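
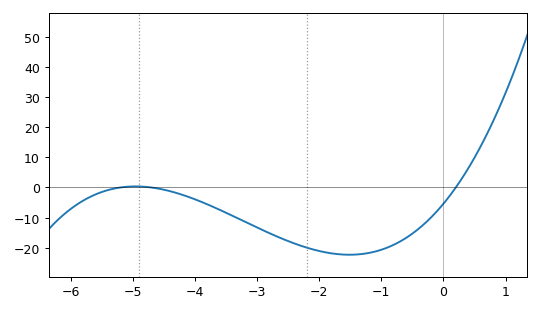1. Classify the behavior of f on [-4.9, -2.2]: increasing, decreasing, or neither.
decreasing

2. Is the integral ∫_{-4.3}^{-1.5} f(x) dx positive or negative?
negative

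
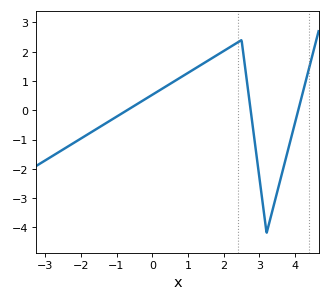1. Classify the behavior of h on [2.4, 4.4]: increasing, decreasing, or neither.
neither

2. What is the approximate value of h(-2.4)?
-1.3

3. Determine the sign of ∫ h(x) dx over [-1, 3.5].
positive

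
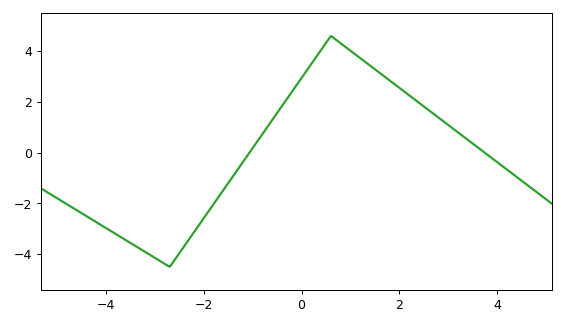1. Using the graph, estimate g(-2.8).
-4.4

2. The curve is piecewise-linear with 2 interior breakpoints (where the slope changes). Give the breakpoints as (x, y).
(-2.7, -4.5); (0.6, 4.6)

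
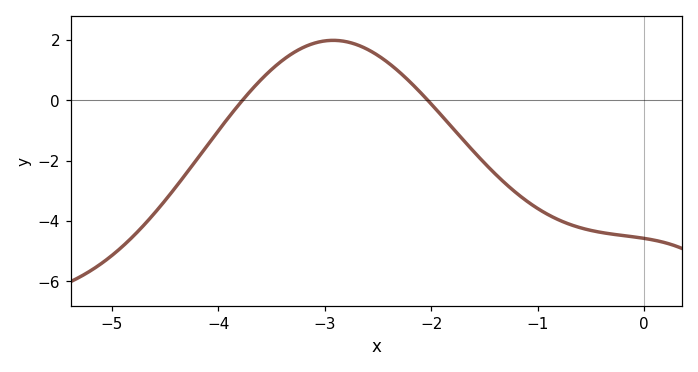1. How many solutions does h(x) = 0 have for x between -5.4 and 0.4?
2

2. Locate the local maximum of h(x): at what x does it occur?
-2.92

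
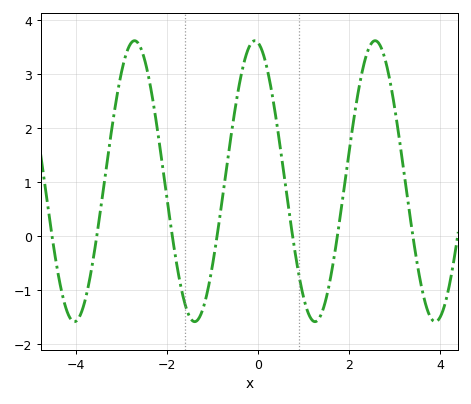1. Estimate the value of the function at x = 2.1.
2.16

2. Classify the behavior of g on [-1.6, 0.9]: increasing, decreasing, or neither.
neither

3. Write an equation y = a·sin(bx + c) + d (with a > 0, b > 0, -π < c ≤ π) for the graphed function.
y = 2.6sin(2.38x + 1.74) + 1.01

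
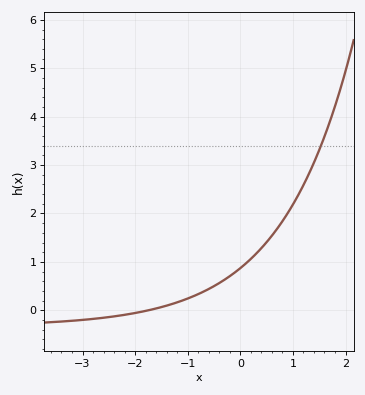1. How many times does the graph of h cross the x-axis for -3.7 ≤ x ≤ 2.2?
1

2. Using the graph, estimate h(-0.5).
0.499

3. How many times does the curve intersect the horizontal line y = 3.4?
1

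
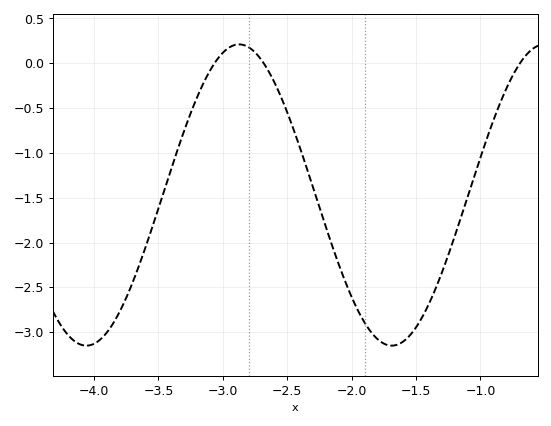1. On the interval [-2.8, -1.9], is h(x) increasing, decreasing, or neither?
decreasing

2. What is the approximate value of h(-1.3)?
-2.35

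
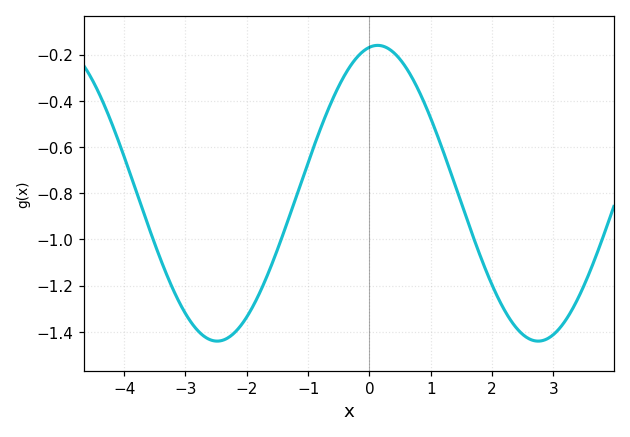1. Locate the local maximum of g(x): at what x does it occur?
0.2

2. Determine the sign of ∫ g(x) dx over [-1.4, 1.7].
negative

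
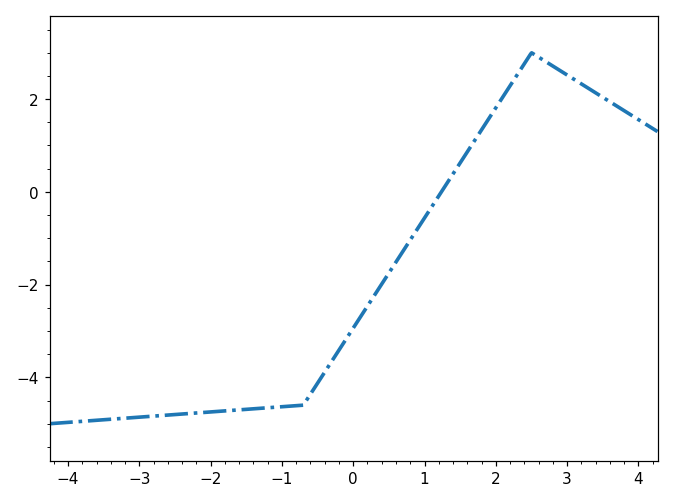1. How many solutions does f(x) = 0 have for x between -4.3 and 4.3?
1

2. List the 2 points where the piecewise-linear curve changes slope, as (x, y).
(-0.7, -4.6); (2.5, 3)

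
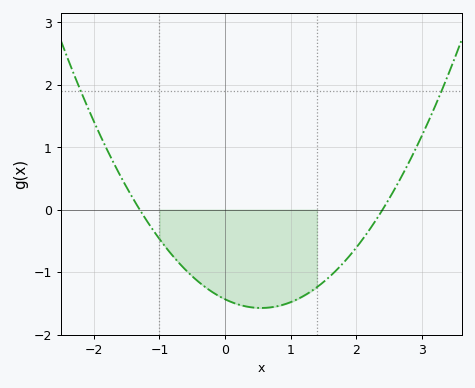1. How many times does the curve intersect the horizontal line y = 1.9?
2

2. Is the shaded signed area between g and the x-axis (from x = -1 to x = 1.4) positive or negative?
negative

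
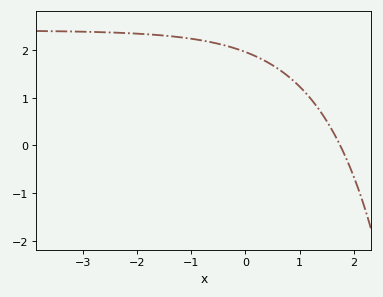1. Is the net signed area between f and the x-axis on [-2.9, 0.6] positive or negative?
positive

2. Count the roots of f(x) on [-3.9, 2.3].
1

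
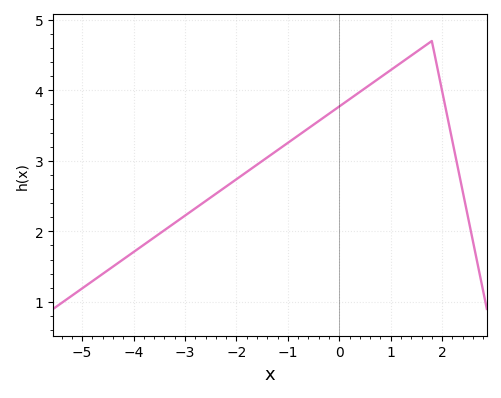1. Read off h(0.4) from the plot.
3.98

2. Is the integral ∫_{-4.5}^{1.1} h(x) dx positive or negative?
positive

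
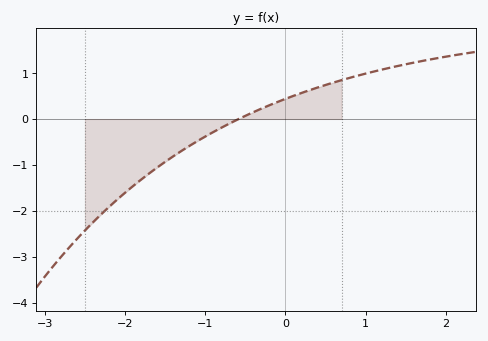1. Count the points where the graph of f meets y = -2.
1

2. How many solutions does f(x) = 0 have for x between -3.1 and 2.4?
1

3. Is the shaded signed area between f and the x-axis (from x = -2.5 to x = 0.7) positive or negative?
negative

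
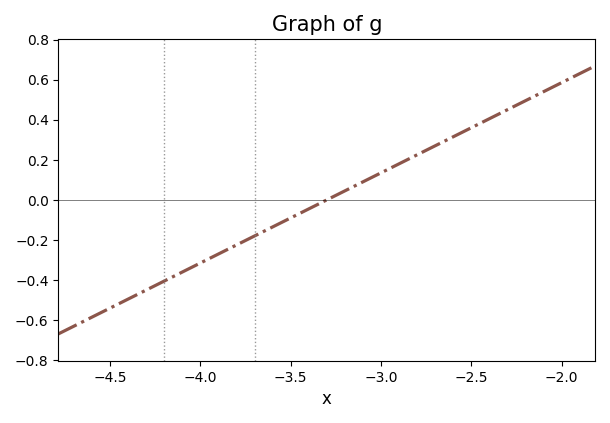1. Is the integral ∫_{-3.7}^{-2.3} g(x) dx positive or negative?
positive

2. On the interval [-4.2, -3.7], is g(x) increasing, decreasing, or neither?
increasing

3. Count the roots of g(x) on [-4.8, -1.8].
1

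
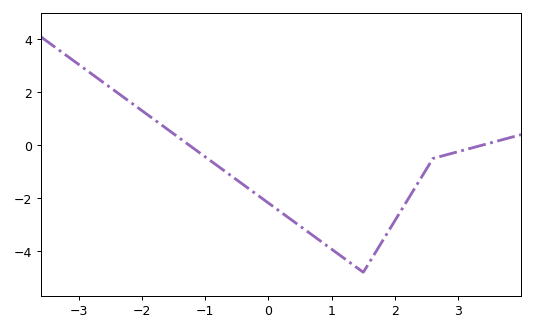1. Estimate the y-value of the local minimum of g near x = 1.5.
-4.8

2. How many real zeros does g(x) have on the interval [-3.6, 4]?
2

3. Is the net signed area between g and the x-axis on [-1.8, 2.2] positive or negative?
negative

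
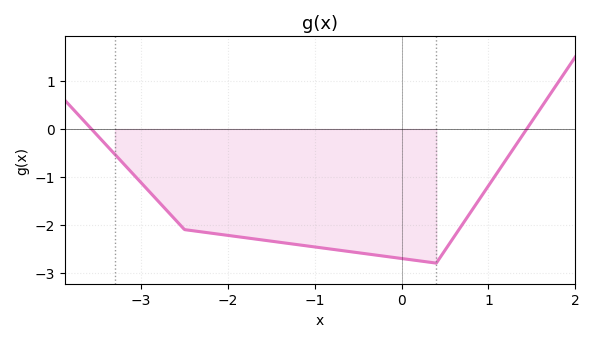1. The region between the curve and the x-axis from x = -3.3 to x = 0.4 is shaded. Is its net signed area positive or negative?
negative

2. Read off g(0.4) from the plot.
-2.8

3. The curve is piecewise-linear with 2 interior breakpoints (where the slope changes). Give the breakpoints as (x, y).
(-2.5, -2.1); (0.4, -2.8)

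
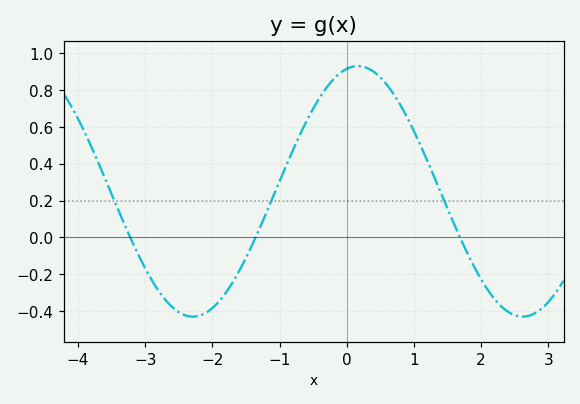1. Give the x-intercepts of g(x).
-3.22, -1.36, 1.69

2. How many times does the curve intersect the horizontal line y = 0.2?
3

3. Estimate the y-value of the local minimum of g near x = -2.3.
-0.43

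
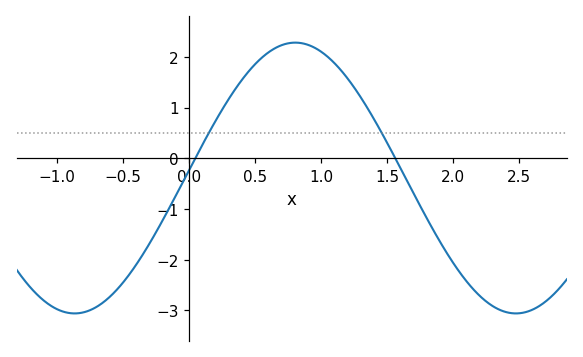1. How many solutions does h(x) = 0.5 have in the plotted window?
2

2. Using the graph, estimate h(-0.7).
-2.9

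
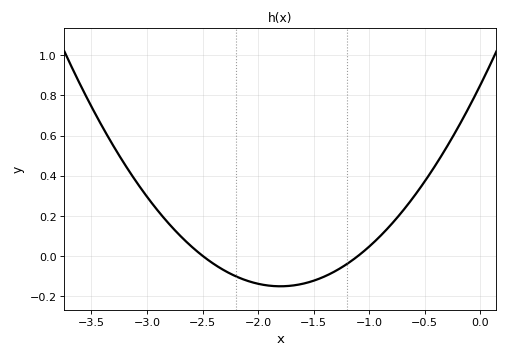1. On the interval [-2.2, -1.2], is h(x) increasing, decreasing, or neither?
neither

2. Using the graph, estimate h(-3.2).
0.456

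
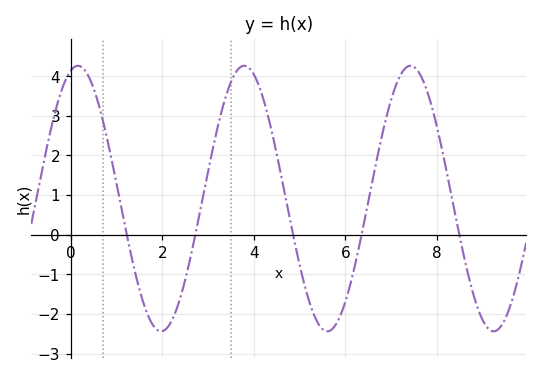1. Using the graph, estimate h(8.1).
2.2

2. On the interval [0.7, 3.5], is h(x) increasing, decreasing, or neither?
neither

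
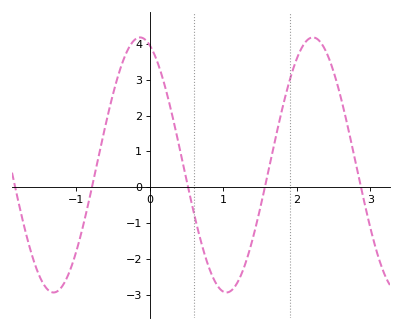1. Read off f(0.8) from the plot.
-2.2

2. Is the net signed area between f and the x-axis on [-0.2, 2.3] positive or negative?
positive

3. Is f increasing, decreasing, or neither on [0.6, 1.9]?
neither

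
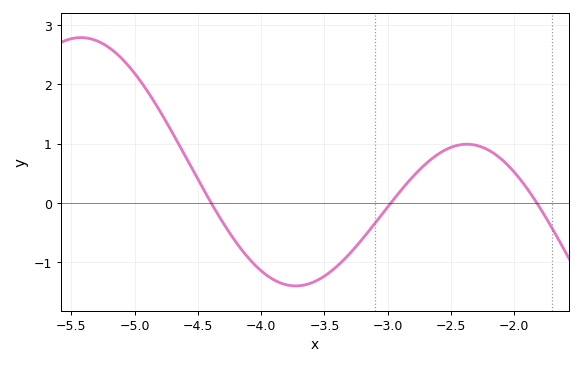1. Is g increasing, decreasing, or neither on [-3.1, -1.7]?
neither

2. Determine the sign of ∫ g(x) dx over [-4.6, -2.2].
negative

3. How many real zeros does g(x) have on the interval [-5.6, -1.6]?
3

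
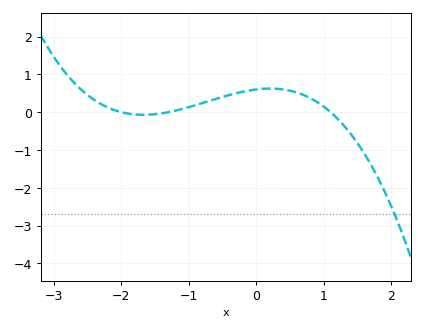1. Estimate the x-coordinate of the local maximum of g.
0.206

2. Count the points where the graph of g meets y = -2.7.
1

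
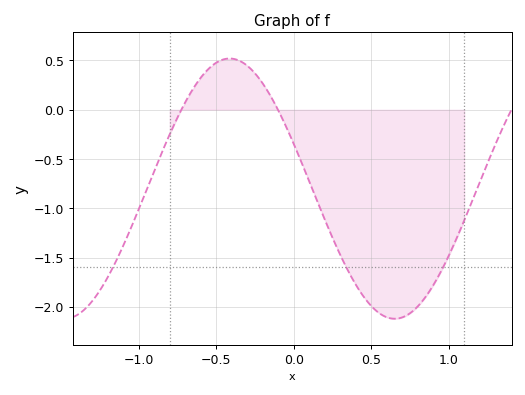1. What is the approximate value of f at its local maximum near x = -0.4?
0.5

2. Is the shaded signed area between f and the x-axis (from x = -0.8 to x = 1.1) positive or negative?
negative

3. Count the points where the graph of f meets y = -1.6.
3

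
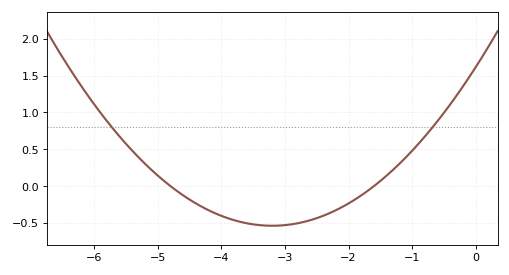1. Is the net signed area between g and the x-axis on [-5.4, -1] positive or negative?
negative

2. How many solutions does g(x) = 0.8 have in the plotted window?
2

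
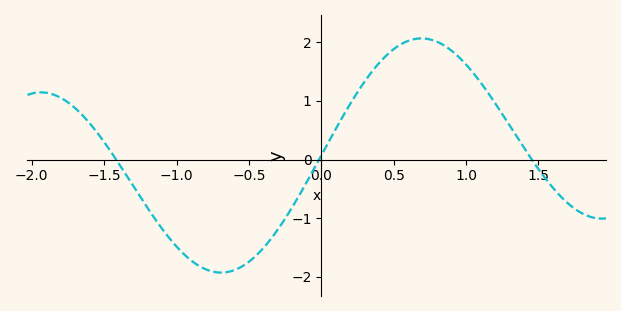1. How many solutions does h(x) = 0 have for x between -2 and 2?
3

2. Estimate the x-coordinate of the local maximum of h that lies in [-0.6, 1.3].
0.7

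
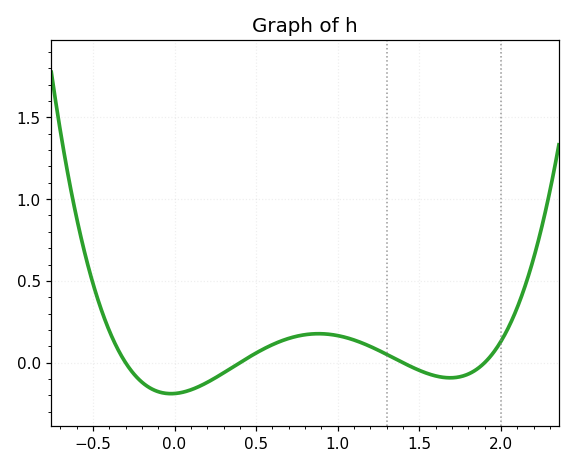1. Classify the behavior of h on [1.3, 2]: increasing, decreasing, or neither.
neither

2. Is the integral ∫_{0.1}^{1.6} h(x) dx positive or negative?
positive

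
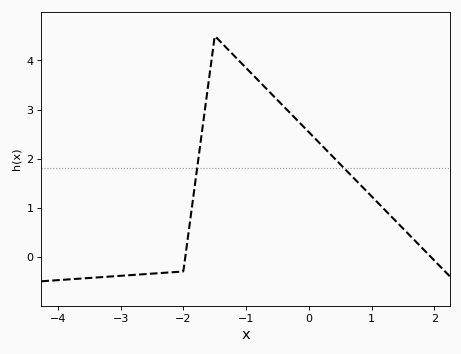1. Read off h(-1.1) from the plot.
3.98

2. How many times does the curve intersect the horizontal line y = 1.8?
2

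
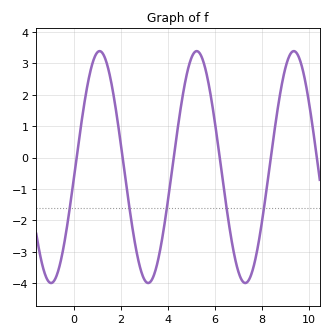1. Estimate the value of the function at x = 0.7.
2.73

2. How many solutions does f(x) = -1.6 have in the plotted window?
5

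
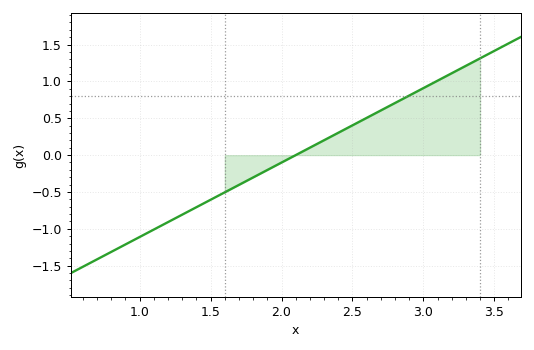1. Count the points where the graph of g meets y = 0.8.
1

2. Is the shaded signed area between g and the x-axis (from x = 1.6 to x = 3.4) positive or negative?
positive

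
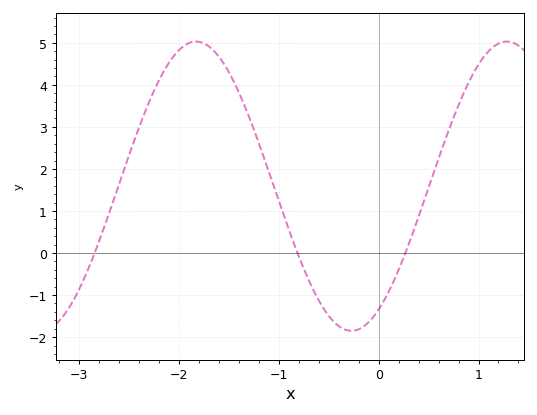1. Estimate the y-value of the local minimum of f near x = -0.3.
-1.8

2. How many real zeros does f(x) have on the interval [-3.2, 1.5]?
3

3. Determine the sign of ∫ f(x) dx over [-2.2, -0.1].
positive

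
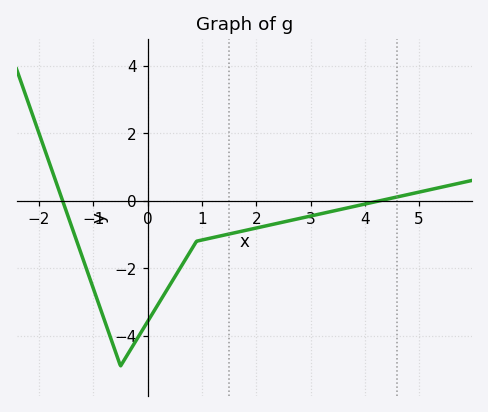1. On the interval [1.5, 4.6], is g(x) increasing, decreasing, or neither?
increasing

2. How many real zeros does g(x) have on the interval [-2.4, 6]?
2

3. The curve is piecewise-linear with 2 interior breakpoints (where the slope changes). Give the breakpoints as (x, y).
(-0.5, -4.9); (0.9, -1.2)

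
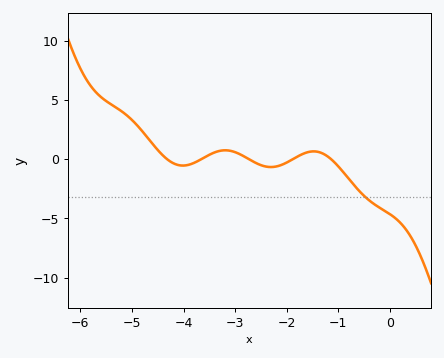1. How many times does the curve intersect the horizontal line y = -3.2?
1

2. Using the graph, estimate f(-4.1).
-0.5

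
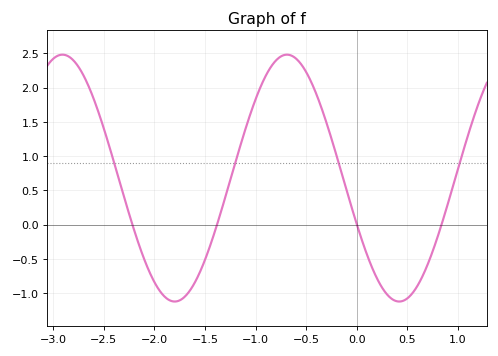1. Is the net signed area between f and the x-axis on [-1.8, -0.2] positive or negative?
positive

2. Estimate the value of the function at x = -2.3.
0.4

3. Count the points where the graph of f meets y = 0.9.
4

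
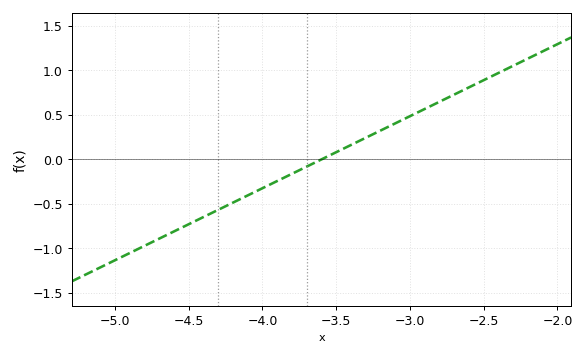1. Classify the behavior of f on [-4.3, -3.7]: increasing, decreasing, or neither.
increasing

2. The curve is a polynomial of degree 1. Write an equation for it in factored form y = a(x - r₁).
y = 0.81(x + 3.6)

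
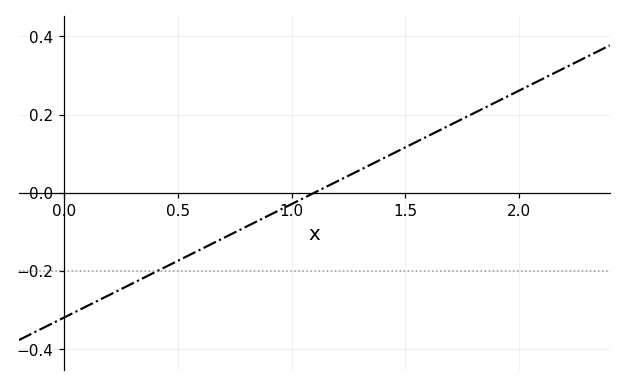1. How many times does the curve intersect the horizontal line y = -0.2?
1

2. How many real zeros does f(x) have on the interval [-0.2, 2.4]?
1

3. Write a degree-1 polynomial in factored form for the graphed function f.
y = 0.29(x - 1.1)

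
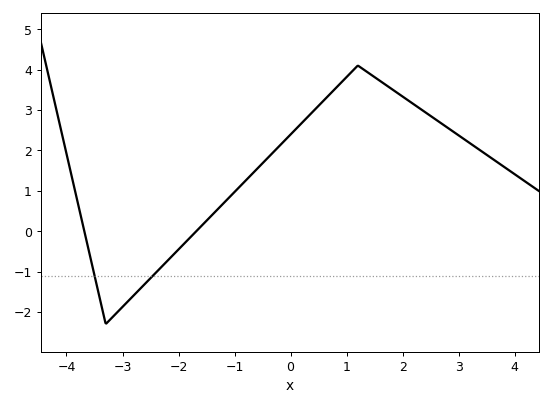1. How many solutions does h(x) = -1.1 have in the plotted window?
2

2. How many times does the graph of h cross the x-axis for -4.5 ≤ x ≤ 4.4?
2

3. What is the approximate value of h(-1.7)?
0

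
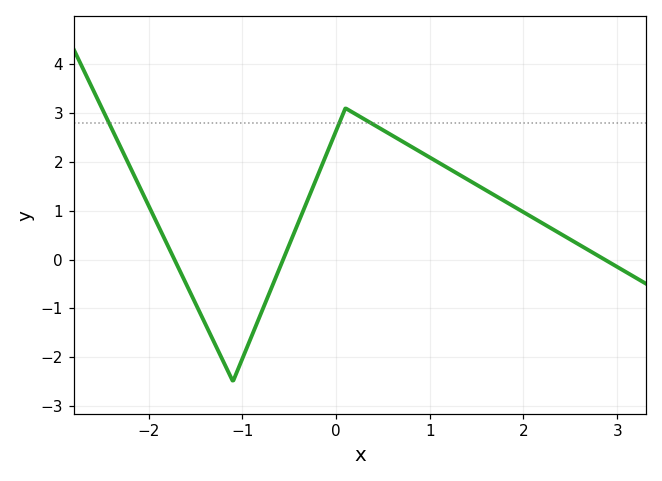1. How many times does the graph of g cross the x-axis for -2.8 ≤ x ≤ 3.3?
3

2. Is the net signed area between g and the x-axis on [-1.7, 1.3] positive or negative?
positive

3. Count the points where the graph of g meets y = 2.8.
3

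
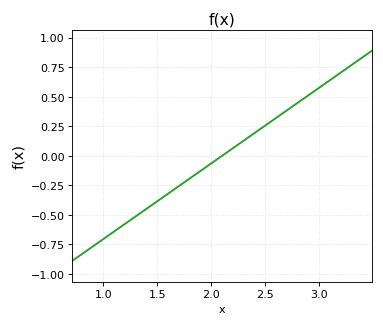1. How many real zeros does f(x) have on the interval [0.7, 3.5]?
1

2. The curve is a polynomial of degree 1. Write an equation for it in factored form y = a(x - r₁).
y = 0.64(x - 2.1)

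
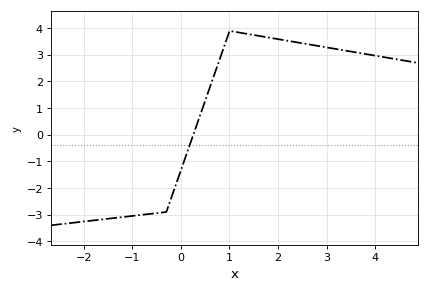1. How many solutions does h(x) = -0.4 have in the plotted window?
1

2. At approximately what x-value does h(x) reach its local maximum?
1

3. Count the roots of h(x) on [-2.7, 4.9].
1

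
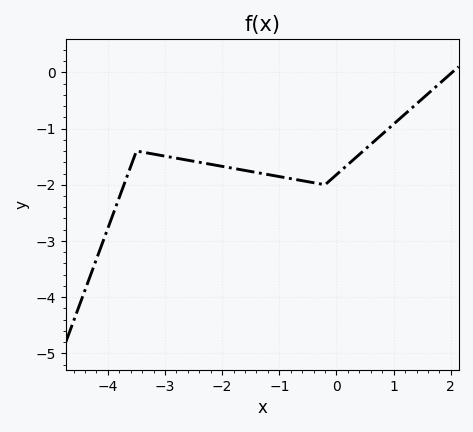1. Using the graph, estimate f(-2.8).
-1.53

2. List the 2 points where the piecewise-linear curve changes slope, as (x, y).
(-3.5, -1.4); (-0.2, -2)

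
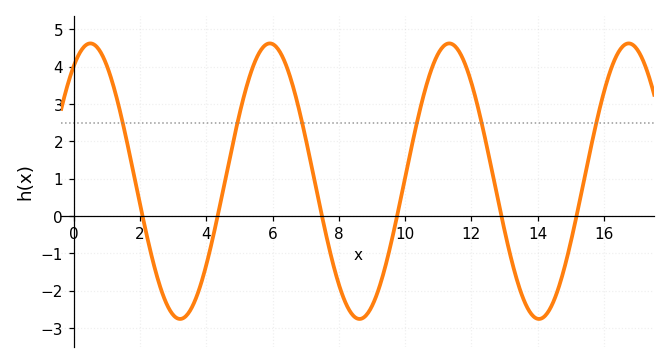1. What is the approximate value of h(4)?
-1.3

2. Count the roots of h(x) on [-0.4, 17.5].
6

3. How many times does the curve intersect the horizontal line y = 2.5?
6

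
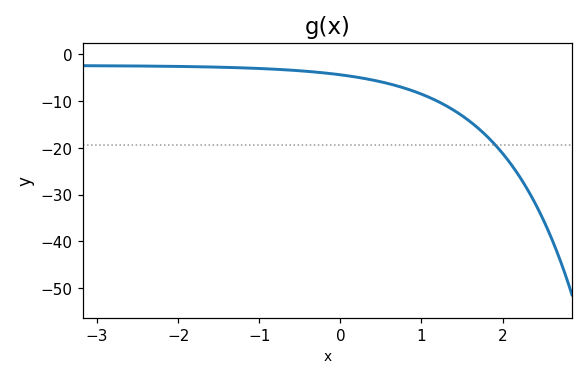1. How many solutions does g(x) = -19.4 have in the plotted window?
1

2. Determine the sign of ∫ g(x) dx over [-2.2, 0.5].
negative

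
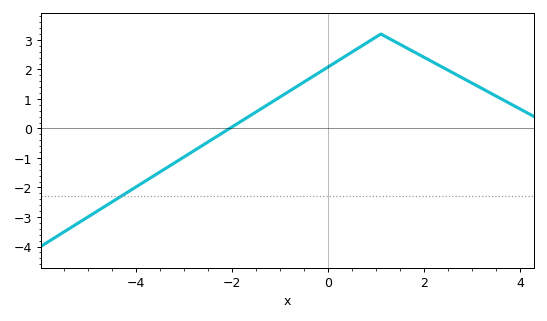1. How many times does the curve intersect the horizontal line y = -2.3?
1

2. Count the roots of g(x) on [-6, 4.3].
1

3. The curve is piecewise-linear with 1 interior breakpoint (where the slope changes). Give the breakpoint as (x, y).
(1.1, 3.2)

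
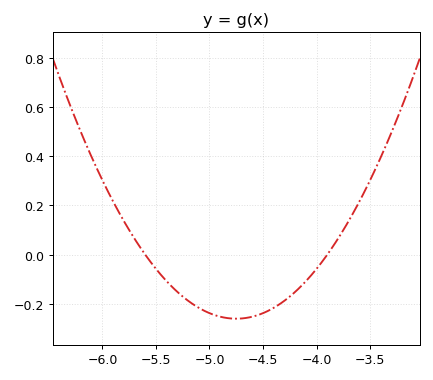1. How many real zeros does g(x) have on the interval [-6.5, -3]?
2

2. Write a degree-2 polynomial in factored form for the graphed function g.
y = 0.36(x + 5.6)(x + 3.9)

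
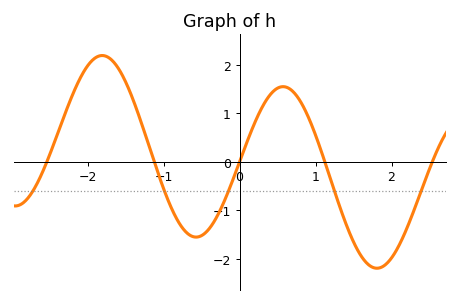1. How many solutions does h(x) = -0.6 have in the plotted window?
5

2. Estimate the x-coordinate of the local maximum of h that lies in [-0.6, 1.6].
0.571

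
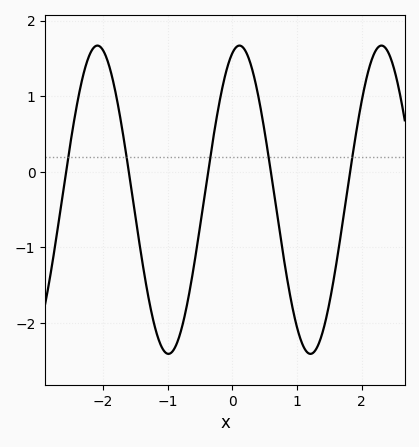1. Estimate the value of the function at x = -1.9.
1.4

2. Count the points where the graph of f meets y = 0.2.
5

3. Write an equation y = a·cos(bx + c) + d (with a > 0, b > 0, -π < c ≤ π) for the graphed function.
y = 2.04cos(2.9x - 0.31) - 0.37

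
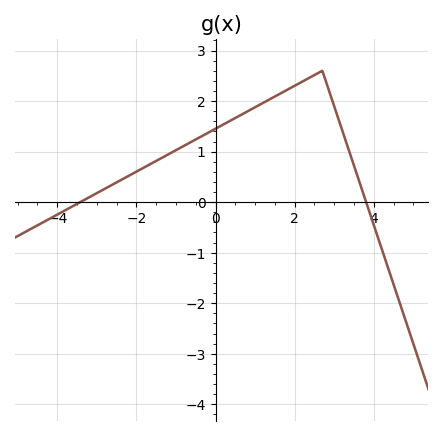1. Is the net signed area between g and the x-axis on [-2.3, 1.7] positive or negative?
positive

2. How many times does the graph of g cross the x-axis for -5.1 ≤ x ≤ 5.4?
2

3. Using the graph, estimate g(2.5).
2.5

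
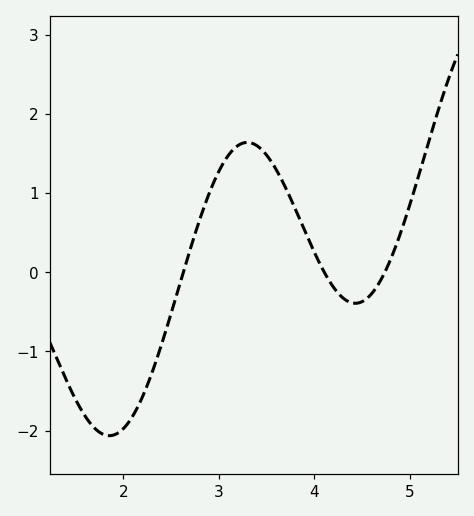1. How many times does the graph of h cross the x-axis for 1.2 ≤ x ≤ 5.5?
3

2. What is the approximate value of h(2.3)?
-1.27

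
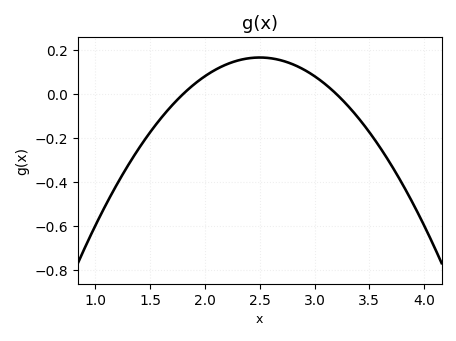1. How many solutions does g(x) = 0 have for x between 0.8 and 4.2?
2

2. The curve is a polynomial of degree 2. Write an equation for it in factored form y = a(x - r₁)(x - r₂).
y = -0.34(x - 1.8)(x - 3.2)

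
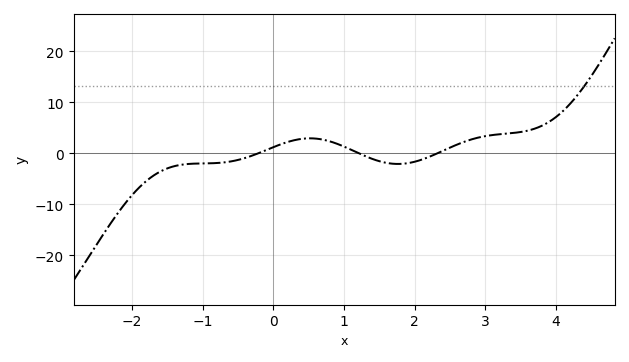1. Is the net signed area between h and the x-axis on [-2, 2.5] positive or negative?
negative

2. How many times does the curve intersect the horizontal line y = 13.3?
1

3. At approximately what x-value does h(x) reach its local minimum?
1.8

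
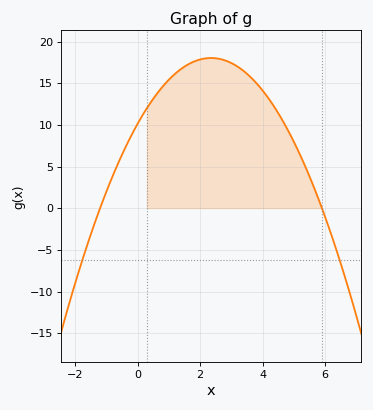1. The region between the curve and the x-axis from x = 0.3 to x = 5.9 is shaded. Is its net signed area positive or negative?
positive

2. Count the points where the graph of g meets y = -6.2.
2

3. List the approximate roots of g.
-1.2, 5.8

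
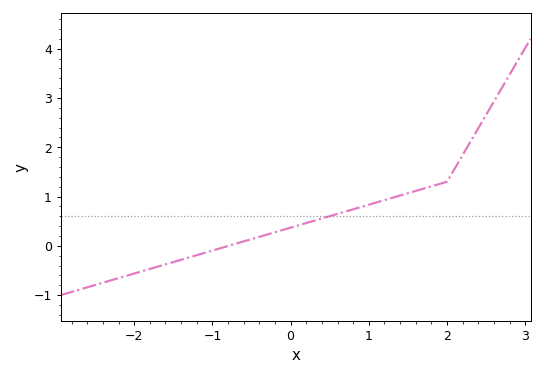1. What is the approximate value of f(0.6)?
0.6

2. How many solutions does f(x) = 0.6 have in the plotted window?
1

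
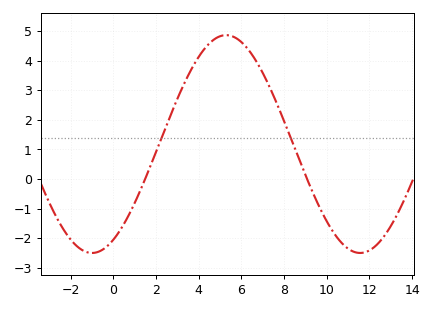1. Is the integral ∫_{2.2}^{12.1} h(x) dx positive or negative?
positive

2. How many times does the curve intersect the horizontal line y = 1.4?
2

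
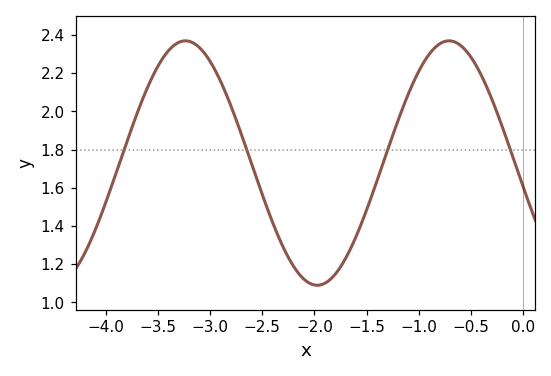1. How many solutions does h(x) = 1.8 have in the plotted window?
4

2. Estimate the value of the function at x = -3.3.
2.36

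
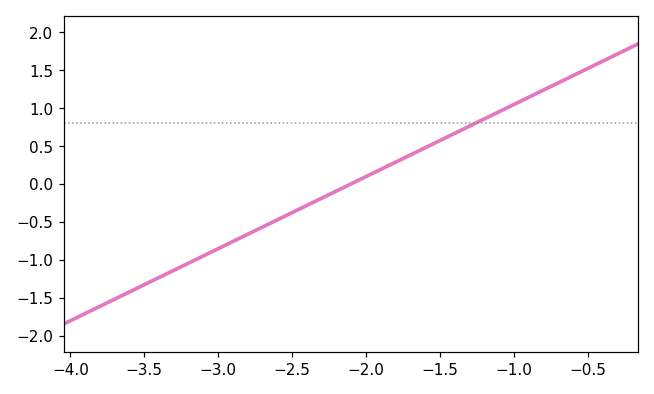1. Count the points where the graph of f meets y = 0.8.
1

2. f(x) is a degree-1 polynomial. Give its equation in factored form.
y = 0.95(x + 2.1)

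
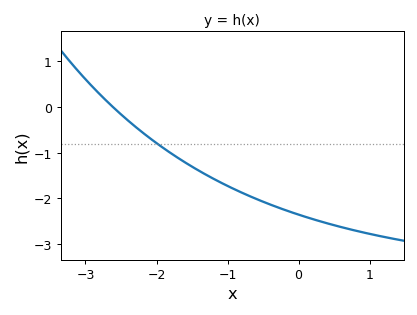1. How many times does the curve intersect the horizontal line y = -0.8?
1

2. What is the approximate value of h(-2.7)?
0.129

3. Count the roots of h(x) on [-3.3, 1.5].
1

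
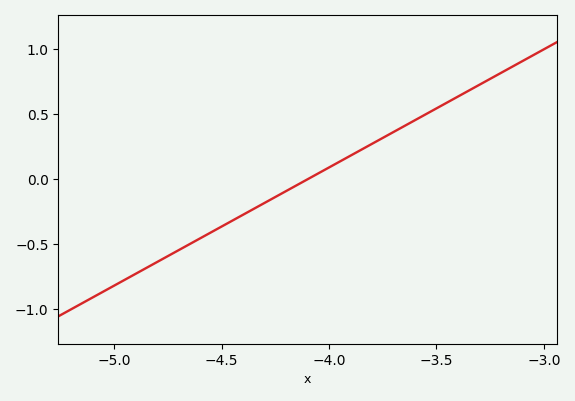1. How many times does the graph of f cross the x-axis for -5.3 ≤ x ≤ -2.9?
1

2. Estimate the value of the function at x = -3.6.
0.45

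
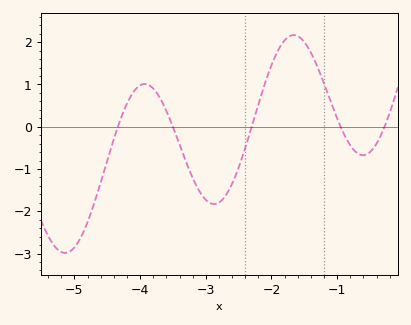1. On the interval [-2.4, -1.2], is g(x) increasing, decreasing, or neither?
neither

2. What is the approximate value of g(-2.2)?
0.5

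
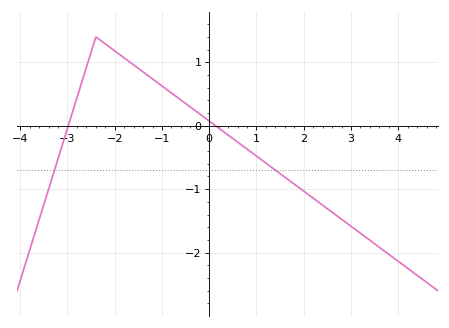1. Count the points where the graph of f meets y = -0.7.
2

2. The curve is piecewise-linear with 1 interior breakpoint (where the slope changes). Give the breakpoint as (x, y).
(-2.4, 1.4)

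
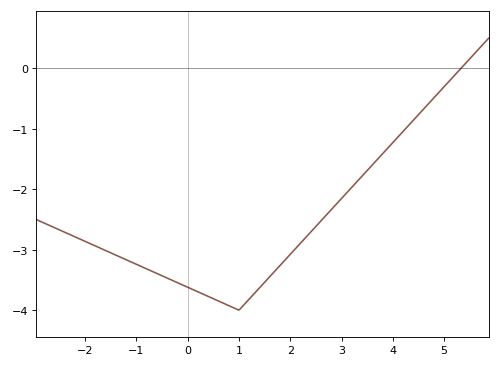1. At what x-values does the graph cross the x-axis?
5.4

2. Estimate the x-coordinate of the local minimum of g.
1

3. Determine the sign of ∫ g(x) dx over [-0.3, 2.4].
negative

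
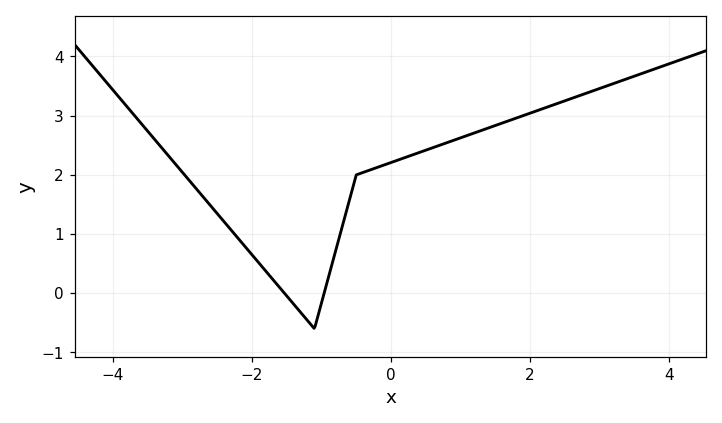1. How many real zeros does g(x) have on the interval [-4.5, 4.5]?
2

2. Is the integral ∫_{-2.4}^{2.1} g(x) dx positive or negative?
positive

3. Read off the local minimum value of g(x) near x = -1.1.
-0.599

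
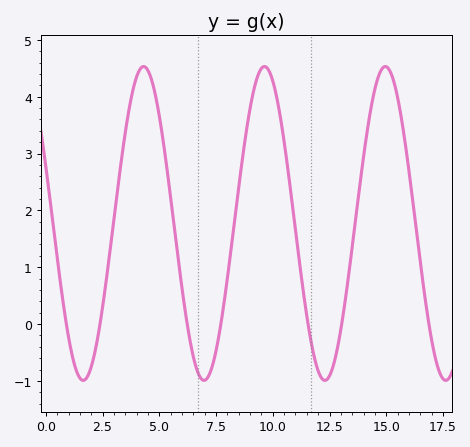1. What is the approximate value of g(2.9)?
1.52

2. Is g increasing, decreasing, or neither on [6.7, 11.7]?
neither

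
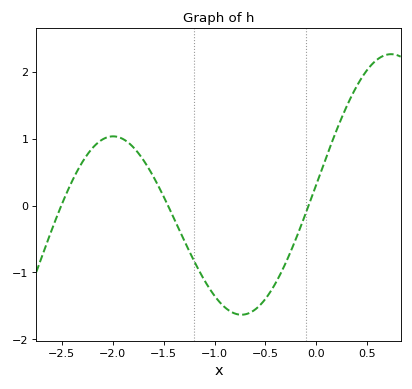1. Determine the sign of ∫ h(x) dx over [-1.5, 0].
negative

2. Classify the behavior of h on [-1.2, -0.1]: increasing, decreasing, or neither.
neither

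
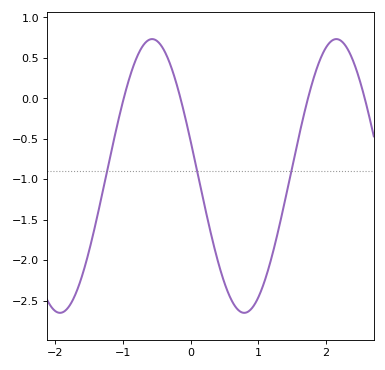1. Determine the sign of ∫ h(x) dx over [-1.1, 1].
negative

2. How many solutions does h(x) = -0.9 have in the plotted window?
3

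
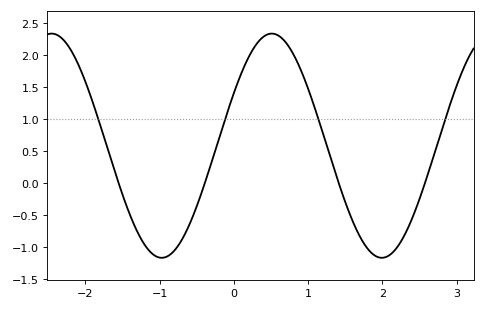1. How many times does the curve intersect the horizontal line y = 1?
4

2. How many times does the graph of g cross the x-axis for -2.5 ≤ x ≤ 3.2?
4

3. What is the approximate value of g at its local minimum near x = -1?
-1.15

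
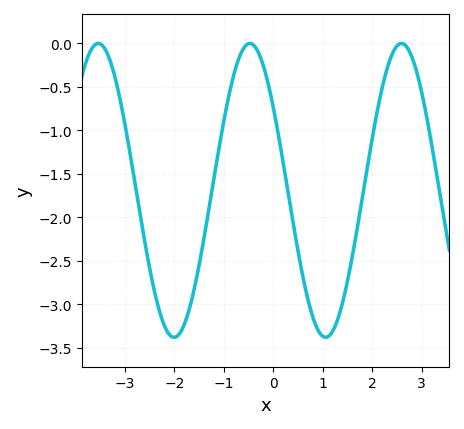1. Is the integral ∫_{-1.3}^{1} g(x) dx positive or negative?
negative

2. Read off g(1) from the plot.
-3.35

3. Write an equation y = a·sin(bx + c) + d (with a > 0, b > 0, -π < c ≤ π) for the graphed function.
y = 1.69sin(2x + 2.5) - 1.69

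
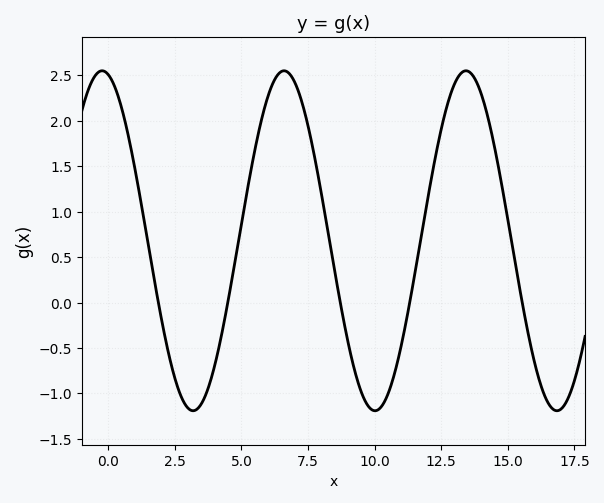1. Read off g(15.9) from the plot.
-0.527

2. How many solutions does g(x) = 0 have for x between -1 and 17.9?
5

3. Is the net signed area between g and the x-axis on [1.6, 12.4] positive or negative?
positive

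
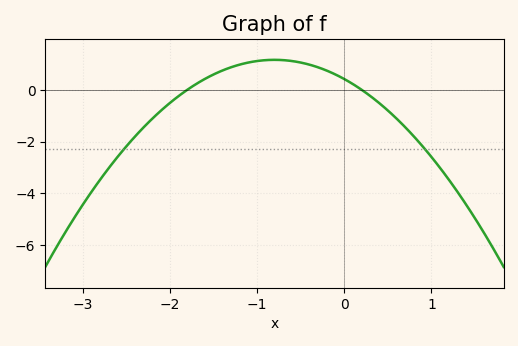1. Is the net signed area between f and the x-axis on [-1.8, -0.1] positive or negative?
positive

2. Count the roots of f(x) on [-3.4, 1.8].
2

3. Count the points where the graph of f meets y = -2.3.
2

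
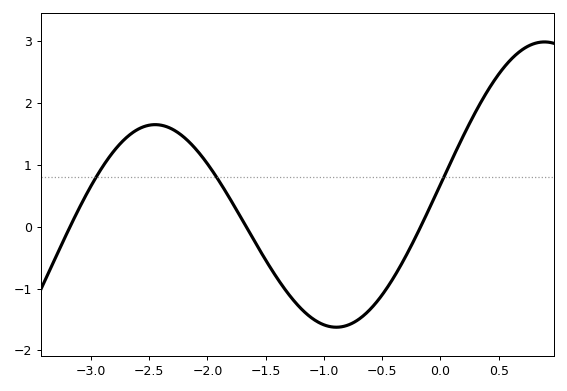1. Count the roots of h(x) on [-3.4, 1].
3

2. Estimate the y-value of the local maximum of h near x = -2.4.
1.6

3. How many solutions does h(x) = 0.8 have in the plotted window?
3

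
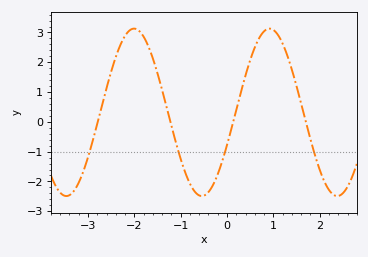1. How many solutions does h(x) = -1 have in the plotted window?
4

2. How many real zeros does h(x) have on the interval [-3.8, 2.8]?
4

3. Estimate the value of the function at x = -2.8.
-0.1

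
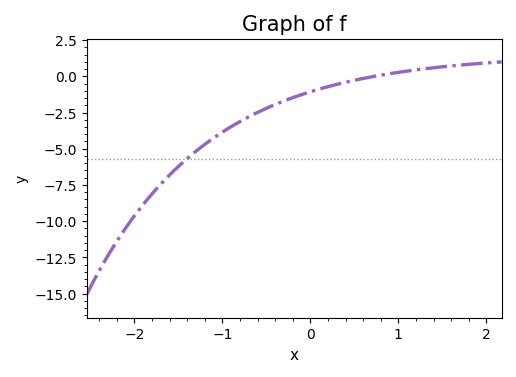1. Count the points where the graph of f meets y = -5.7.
1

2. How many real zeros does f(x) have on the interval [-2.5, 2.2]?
1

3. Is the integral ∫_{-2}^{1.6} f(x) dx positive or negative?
negative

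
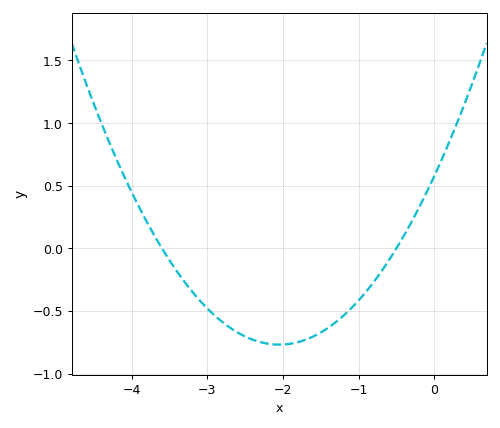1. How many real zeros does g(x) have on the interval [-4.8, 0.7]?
2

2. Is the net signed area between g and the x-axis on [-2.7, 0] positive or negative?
negative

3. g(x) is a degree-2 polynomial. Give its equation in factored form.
y = 0.32(x + 3.6)(x + 0.5)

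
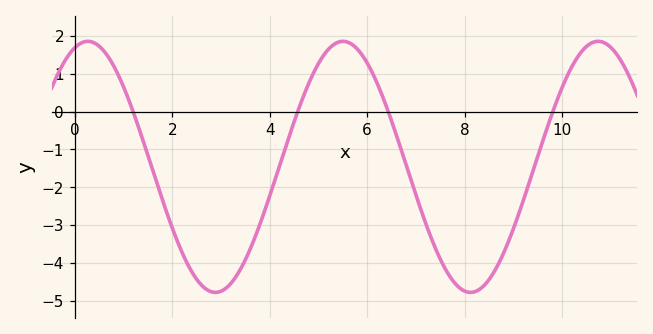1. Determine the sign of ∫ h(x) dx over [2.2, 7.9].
negative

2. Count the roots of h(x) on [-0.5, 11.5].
4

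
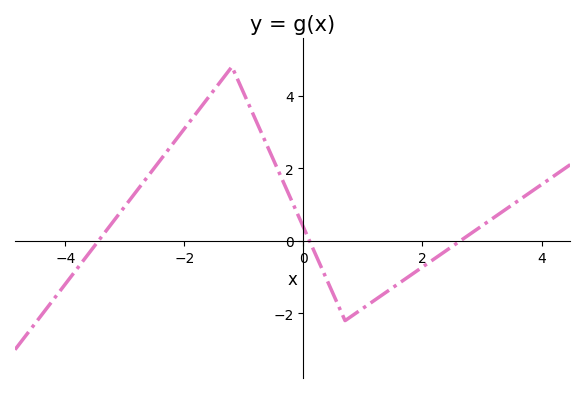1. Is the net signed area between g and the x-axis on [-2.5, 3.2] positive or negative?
positive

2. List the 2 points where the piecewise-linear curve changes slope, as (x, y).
(-1.2, 4.8); (0.7, -2.2)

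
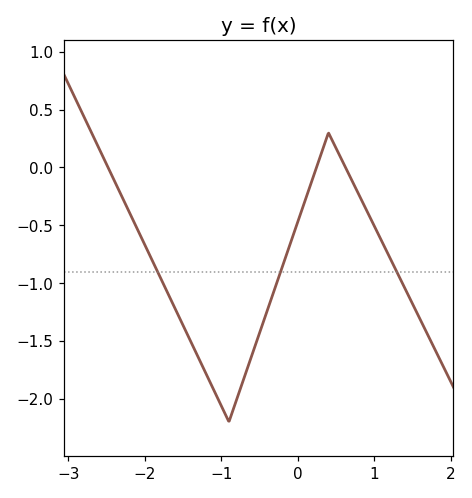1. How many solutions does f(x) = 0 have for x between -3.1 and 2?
3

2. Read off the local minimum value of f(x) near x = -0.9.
-2.2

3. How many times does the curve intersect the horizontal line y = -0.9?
3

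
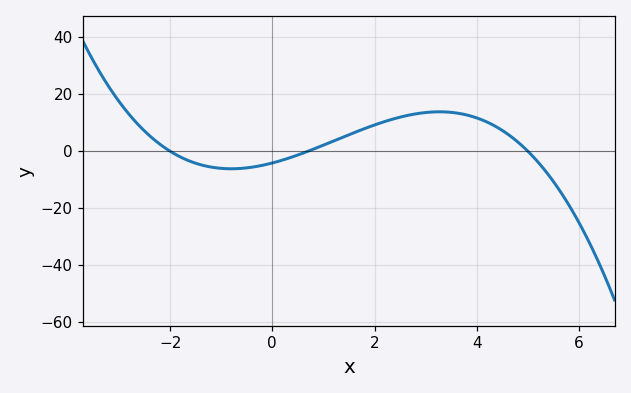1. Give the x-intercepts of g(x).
-2, 0.8, 5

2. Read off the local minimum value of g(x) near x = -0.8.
-6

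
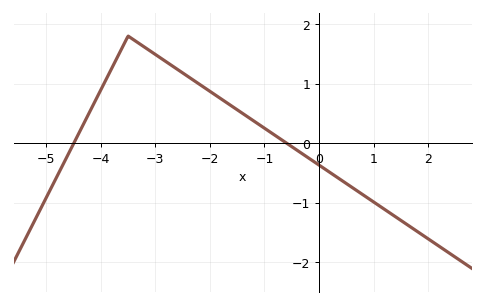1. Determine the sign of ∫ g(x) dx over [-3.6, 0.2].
positive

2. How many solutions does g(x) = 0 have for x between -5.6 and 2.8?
2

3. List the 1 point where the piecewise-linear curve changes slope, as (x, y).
(-3.5, 1.8)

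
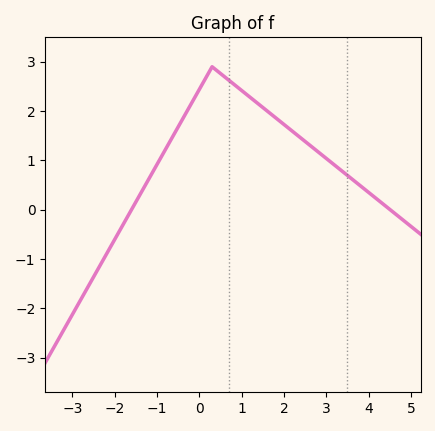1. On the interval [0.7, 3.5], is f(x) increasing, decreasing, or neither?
decreasing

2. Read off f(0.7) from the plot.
2.6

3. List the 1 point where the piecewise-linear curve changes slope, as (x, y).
(0.3, 2.9)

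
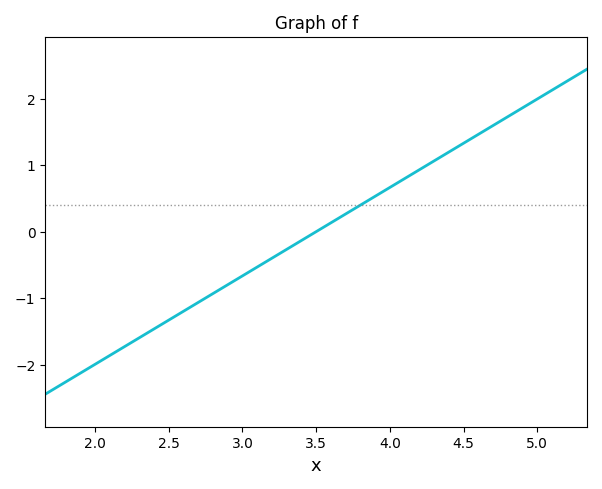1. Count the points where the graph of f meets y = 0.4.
1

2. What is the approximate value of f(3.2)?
-0.399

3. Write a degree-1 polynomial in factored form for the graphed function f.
y = 1.33(x - 3.5)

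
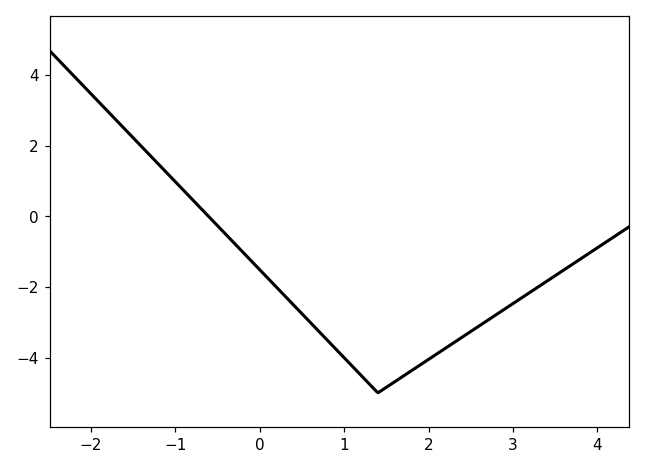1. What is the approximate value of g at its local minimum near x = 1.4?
-5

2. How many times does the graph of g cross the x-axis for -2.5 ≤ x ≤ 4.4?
1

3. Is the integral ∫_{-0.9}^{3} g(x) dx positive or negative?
negative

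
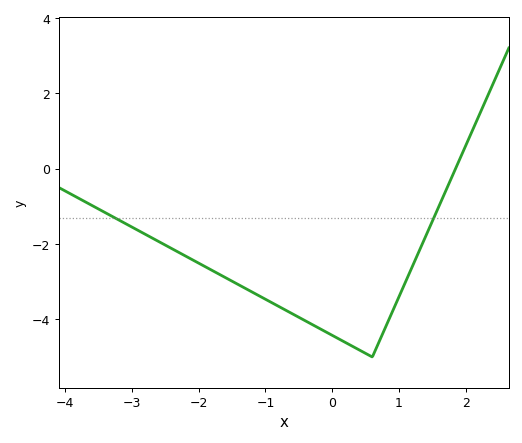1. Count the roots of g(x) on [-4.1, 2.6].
1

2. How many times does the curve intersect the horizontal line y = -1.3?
2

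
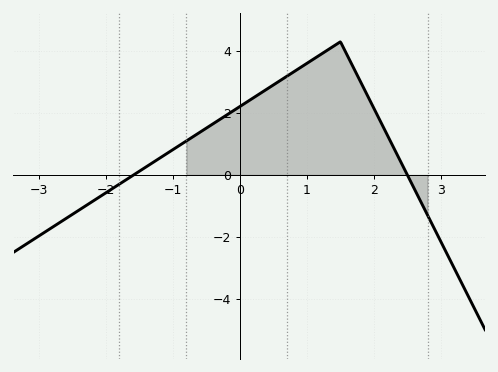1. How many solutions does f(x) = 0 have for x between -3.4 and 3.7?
2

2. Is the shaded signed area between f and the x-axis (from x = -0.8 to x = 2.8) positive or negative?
positive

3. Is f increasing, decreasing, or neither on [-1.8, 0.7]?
increasing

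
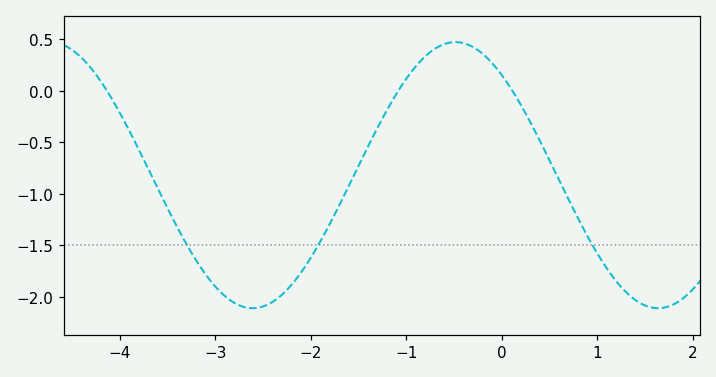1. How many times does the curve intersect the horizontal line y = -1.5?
3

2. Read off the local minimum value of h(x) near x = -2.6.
-2.1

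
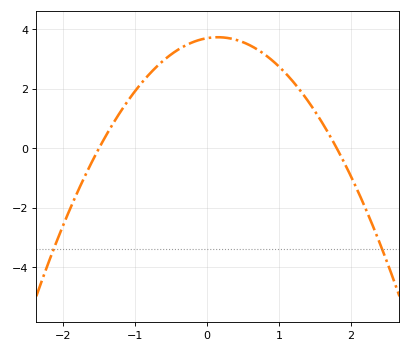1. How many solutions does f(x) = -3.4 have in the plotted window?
2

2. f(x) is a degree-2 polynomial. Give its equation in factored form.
y = -1.37(x + 1.5)(x - 1.8)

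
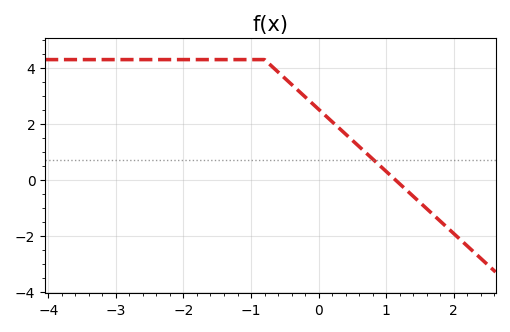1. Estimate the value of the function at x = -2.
4.2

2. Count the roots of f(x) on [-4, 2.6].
1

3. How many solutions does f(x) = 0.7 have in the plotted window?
1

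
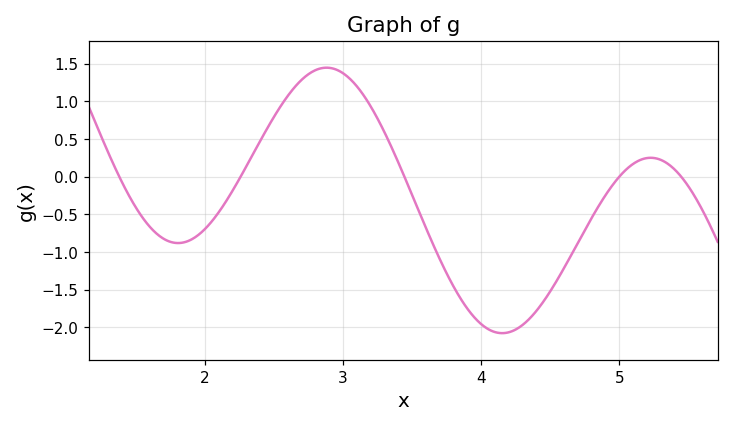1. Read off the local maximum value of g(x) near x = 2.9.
1.45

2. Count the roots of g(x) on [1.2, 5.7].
5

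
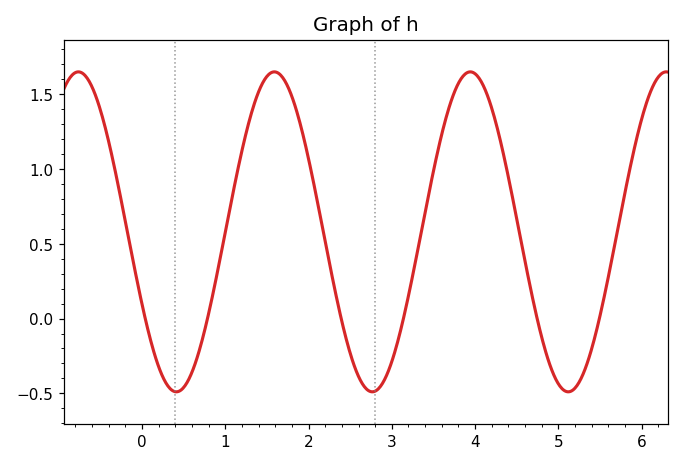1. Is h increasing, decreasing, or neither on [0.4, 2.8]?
neither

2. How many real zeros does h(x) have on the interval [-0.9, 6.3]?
6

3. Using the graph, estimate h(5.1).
-0.489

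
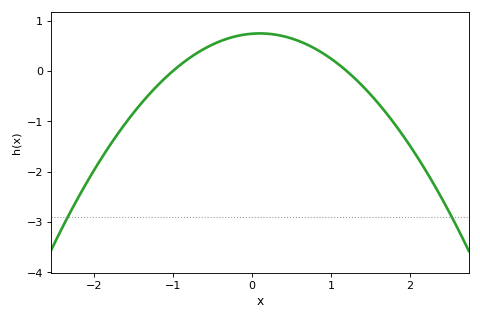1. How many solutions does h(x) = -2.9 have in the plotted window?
2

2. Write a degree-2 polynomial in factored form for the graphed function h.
y = -0.62(x + 1)(x - 1.2)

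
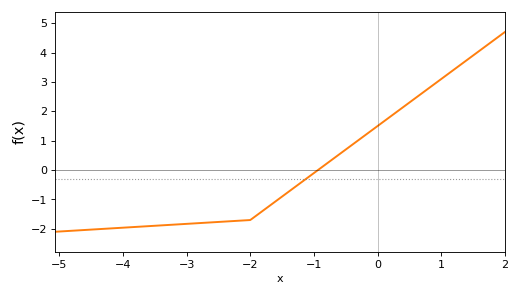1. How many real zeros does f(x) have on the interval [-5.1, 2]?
1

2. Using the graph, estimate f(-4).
-1.96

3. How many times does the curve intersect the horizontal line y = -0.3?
1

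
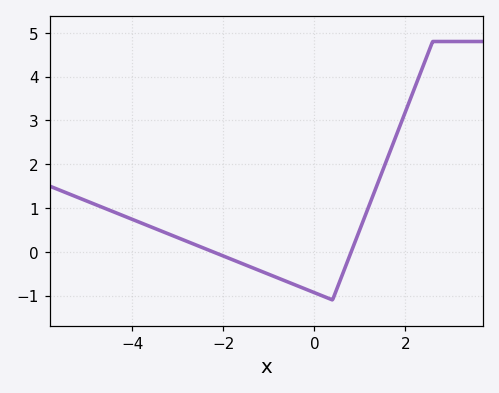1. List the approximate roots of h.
-2.2, 0.8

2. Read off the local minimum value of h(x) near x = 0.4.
-1.1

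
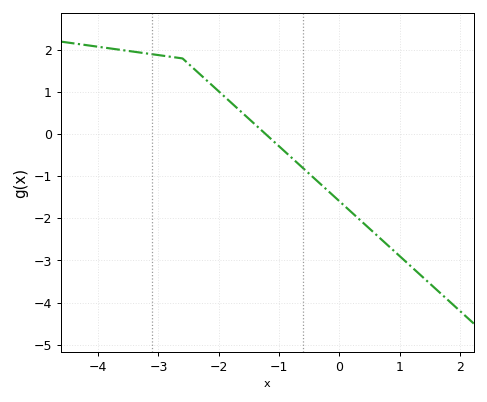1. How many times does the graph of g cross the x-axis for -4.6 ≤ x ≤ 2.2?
1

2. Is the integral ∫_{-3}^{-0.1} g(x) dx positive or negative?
positive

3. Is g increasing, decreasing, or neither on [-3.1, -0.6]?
decreasing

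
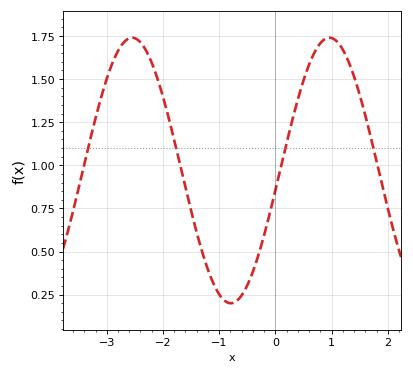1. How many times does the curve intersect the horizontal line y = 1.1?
4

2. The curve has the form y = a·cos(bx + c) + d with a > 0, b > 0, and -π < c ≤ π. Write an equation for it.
y = 0.77cos(1.79x - 1.72) + 0.97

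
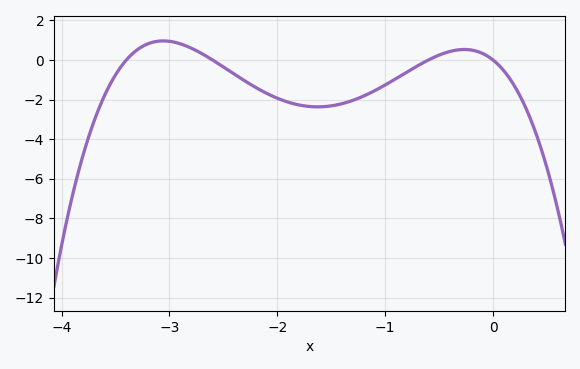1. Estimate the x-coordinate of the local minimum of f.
-1.6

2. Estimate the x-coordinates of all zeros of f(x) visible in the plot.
-3.4, -2.6, -0.6, 0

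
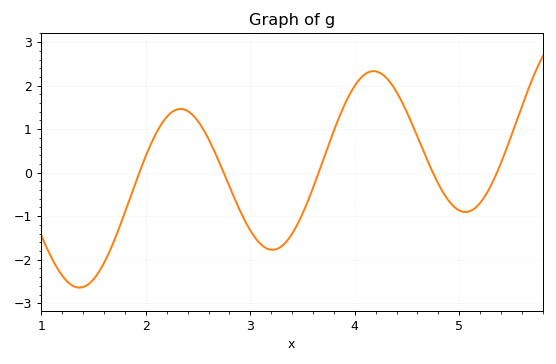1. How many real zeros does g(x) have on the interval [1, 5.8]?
5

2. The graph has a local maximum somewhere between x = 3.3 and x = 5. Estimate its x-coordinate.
4.18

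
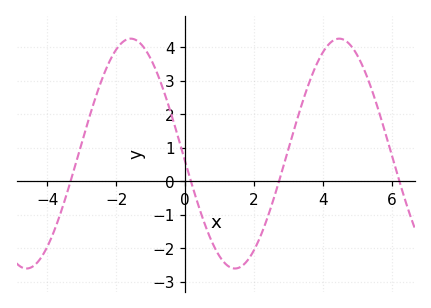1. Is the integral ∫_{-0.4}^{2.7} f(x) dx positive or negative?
negative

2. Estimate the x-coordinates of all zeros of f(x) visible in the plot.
-3.32, 0.166, 2.72, 6.21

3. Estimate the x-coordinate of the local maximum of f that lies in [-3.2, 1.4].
-1.58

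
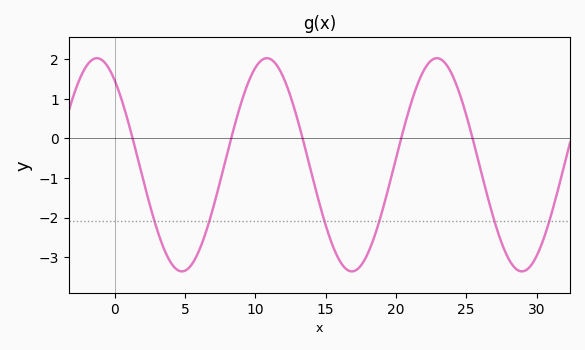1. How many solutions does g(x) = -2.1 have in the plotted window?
6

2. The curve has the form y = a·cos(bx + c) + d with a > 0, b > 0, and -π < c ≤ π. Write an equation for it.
y = 2.69cos(0.52x + 0.65) - 0.67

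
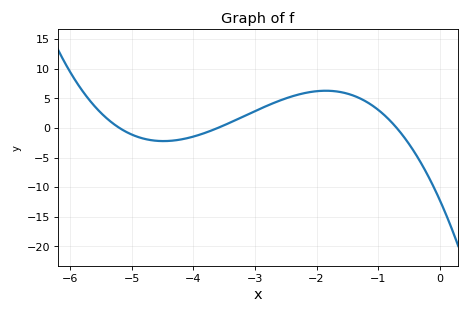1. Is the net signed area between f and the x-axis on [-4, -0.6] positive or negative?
positive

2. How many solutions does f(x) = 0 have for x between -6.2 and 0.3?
3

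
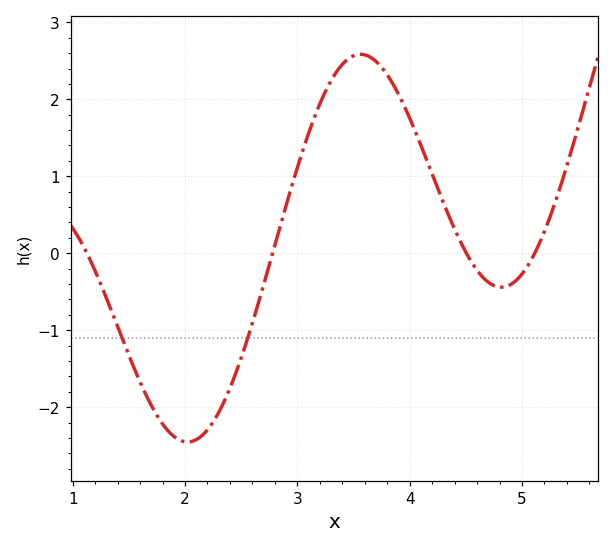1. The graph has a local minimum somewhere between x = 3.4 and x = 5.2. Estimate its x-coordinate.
4.8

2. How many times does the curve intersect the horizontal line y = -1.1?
2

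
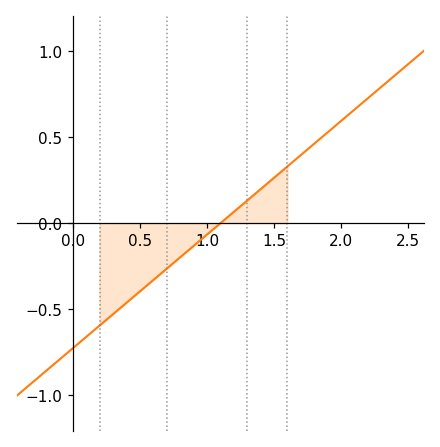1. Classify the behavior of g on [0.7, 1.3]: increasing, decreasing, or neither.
increasing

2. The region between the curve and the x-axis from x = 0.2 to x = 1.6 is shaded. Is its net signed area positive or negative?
negative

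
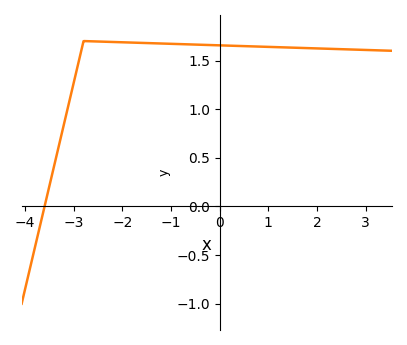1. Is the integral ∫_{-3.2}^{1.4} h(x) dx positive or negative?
positive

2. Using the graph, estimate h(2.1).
1.6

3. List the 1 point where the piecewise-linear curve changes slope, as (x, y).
(-2.8, 1.7)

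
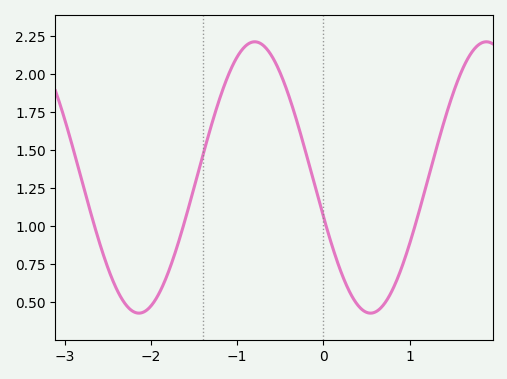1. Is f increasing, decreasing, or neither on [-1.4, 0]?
neither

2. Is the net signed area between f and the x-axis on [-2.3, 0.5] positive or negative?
positive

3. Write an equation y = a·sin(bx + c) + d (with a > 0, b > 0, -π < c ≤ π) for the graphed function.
y = 0.89sin(2.3x - 2.9) + 1.32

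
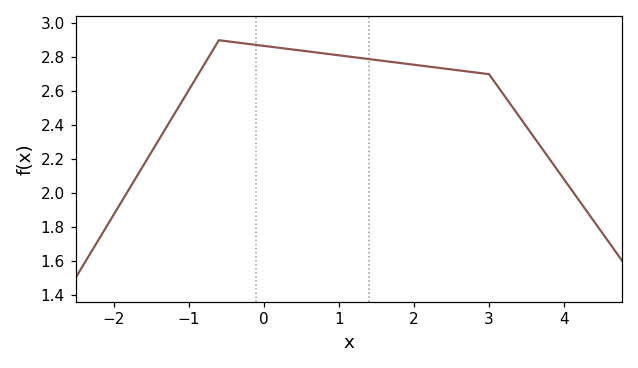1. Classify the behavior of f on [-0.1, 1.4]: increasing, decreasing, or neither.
decreasing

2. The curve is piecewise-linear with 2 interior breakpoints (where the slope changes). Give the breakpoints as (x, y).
(-0.6, 2.9); (3, 2.7)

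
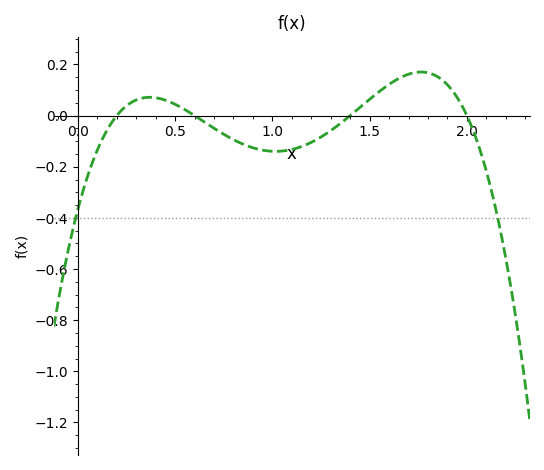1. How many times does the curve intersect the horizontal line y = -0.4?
2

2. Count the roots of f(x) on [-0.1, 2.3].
4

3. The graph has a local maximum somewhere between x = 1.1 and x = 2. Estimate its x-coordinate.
1.76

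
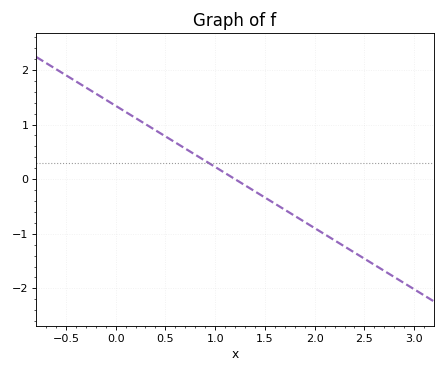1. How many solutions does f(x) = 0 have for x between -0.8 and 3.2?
1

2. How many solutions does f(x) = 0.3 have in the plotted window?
1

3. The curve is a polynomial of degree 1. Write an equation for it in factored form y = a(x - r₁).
y = -1.12(x - 1.2)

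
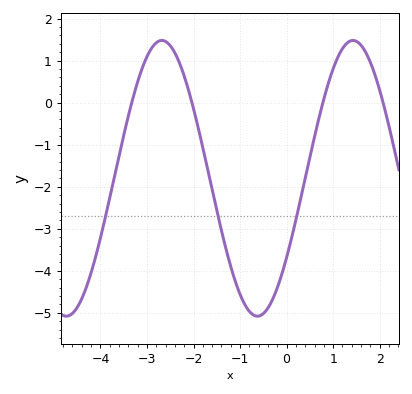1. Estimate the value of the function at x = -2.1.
0.27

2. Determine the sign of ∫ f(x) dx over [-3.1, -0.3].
negative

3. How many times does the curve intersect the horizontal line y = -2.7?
3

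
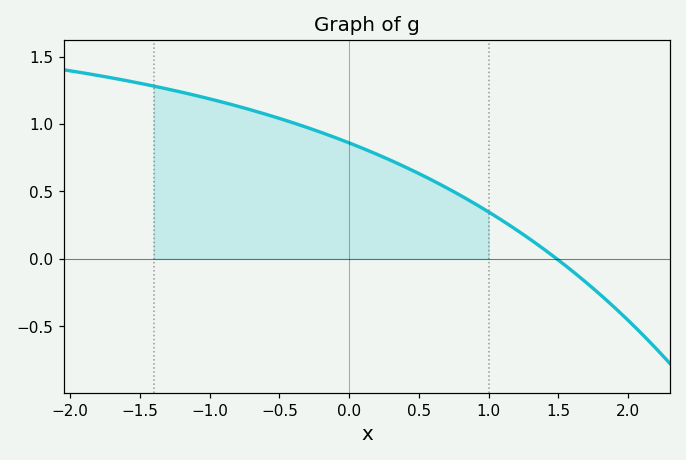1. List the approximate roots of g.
1.49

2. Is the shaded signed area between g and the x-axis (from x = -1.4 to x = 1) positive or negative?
positive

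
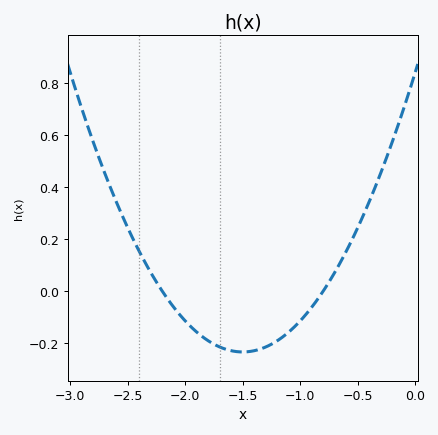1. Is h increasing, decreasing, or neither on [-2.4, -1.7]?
decreasing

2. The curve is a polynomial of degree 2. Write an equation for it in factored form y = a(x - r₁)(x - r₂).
y = 0.48(x + 2.2)(x + 0.8)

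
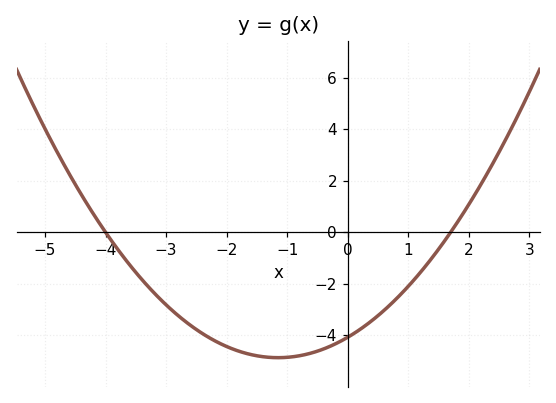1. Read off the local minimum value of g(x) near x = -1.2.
-4.87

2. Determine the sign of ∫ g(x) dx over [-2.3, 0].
negative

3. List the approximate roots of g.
-4, 1.7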